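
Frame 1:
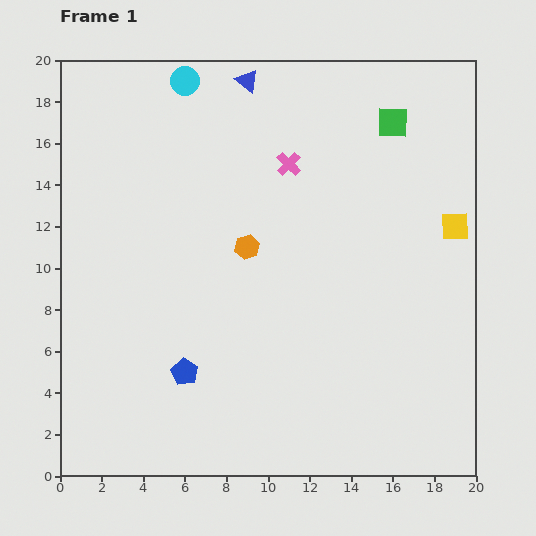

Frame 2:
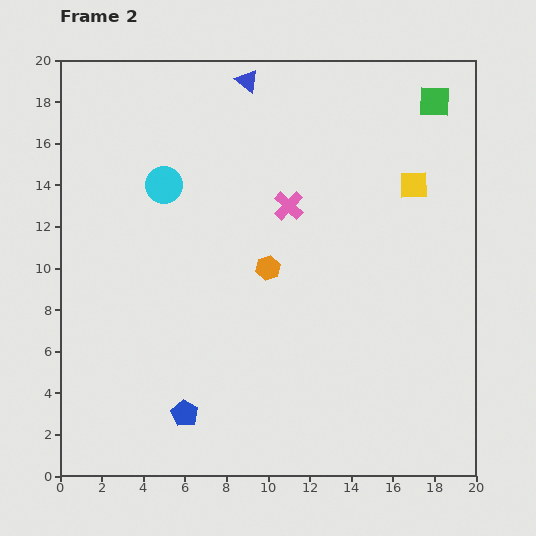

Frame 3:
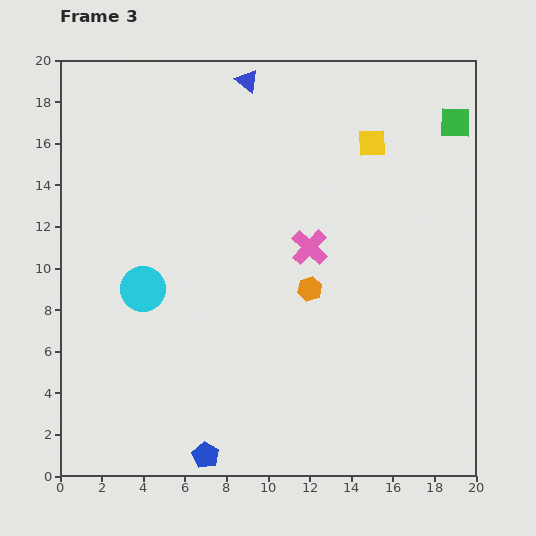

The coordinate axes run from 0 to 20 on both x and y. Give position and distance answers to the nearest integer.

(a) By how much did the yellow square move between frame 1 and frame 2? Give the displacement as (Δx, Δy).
(-2, 2)

The yellow square was at (19, 12) in frame 1 and (17, 14) in frame 2.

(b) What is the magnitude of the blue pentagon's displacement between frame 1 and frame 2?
2

The blue pentagon moved from (6, 5) to (6, 3), a distance of √(0² + 2²) ≈ 2.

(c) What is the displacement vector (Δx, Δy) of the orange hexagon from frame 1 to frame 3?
(3, -2)

The orange hexagon was at (9, 11) in frame 1 and (12, 9) in frame 3.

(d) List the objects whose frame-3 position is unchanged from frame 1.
the blue triangle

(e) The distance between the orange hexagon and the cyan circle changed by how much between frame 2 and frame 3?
+2

Distance in frame 2: 6. Distance in frame 3: 8.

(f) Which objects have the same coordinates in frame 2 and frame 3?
the blue triangle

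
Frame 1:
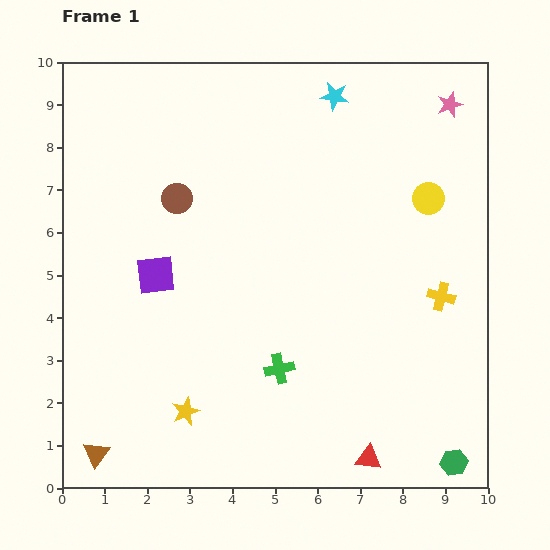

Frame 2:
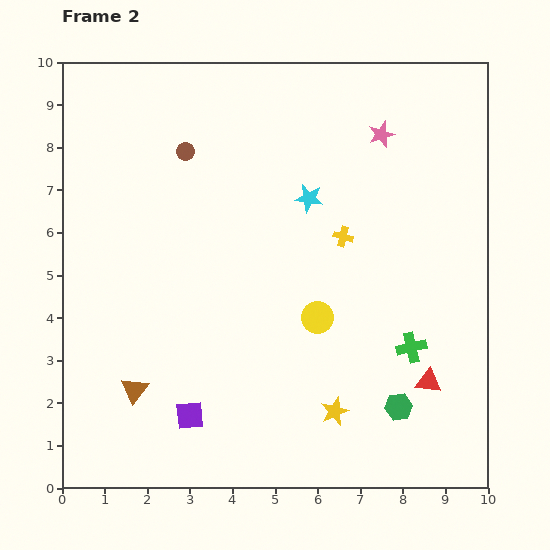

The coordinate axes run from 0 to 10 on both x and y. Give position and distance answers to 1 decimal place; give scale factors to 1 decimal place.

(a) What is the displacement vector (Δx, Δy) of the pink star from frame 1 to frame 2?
(-1.6, -0.7)

The pink star was at (9.1, 9.0) in frame 1 and (7.5, 8.3) in frame 2.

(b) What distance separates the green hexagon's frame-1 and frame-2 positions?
1.8

The green hexagon moved from (9.2, 0.6) to (7.9, 1.9), a distance of √(1.3² + 1.3²) ≈ 1.8.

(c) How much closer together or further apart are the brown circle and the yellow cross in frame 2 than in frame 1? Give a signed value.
-2.4

Distance in frame 1: 6.6. Distance in frame 2: 4.2.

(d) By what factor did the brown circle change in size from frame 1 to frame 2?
0.6×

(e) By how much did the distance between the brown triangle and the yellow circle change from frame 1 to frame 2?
-5.2

Distance in frame 1: 9.8. Distance in frame 2: 4.6.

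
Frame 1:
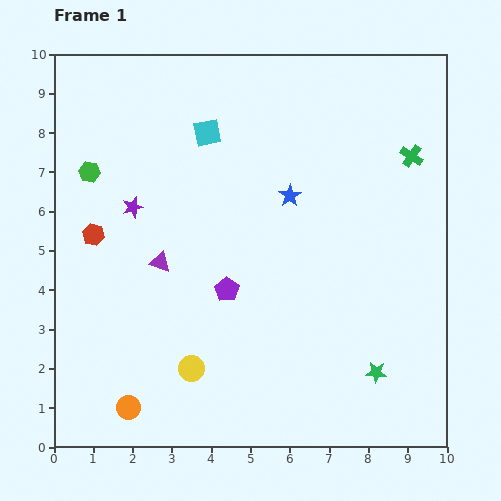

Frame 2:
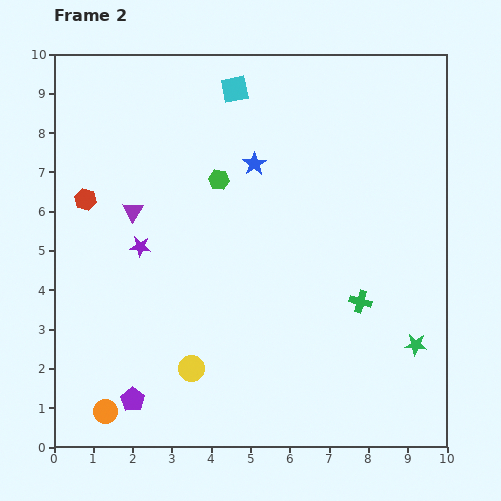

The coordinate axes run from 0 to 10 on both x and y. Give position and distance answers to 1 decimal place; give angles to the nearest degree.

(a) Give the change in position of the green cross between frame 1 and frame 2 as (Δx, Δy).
(-1.3, -3.7)

The green cross was at (9.1, 7.4) in frame 1 and (7.8, 3.7) in frame 2.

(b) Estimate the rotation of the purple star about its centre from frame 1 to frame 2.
23° clockwise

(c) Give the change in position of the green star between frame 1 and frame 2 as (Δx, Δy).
(1.0, 0.7)

The green star was at (8.2, 1.9) in frame 1 and (9.2, 2.6) in frame 2.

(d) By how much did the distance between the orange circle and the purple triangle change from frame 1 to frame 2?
+1.3

Distance in frame 1: 3.8. Distance in frame 2: 5.1.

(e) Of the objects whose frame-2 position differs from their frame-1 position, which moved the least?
the orange circle

(moved 0.6)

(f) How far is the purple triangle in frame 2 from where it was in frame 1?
1.5

The purple triangle moved from (2.7, 4.7) to (2.0, 6.0), a distance of √(0.7² + 1.3²) ≈ 1.5.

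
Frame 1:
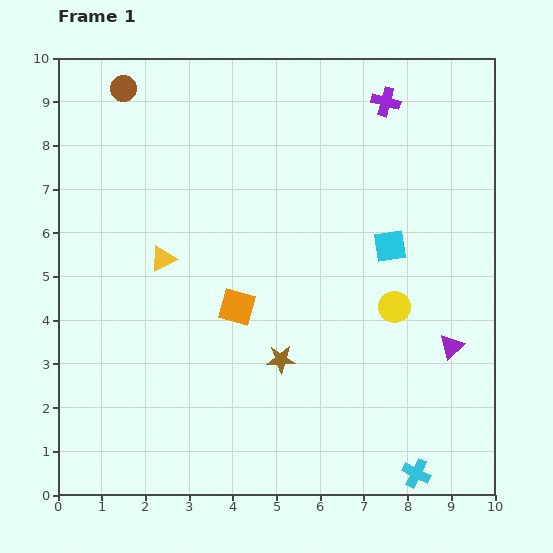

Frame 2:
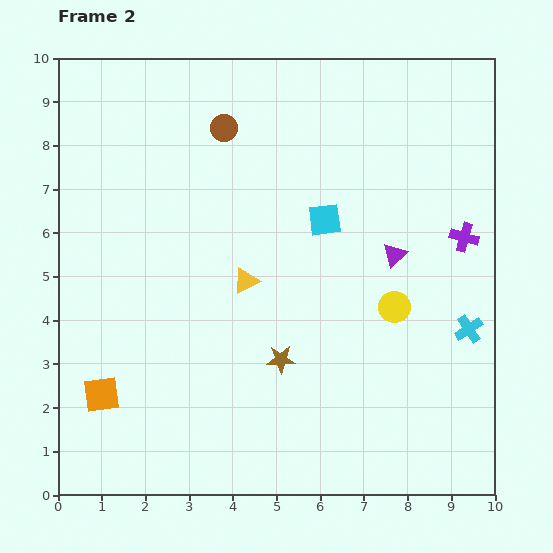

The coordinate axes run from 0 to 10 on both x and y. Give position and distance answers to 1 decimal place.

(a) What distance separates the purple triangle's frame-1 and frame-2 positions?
2.5

The purple triangle moved from (9.0, 3.4) to (7.7, 5.5), a distance of √(1.3² + 2.1²) ≈ 2.5.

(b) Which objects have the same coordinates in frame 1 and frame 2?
the yellow circle, the brown star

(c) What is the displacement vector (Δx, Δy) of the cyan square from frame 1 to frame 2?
(-1.5, 0.6)

The cyan square was at (7.6, 5.7) in frame 1 and (6.1, 6.3) in frame 2.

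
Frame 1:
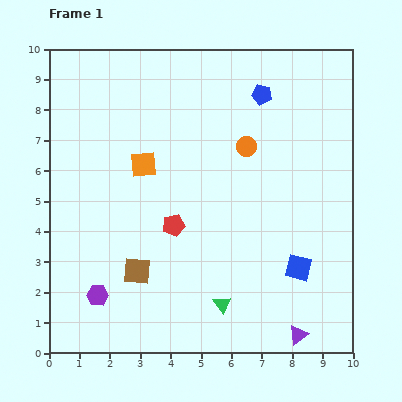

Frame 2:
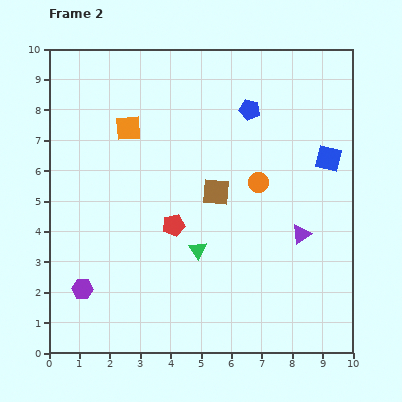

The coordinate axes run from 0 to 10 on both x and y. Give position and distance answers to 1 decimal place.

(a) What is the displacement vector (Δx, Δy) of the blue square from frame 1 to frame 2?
(1.0, 3.6)

The blue square was at (8.2, 2.8) in frame 1 and (9.2, 6.4) in frame 2.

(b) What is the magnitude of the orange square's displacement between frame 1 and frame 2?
1.3

The orange square moved from (3.1, 6.2) to (2.6, 7.4), a distance of √(0.5² + 1.2²) ≈ 1.3.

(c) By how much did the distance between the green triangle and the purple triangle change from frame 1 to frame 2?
+0.7

Distance in frame 1: 2.7. Distance in frame 2: 3.4.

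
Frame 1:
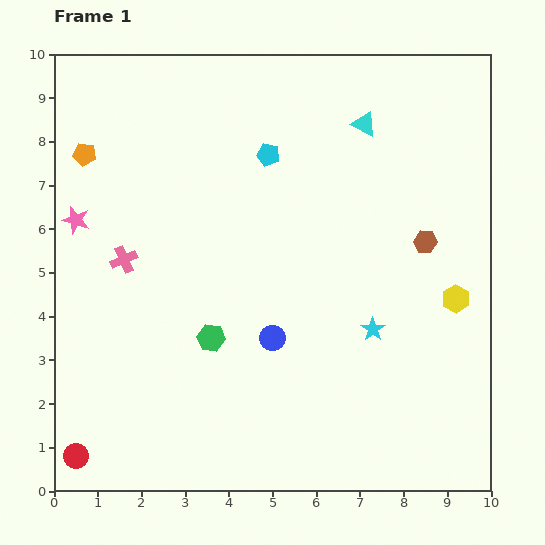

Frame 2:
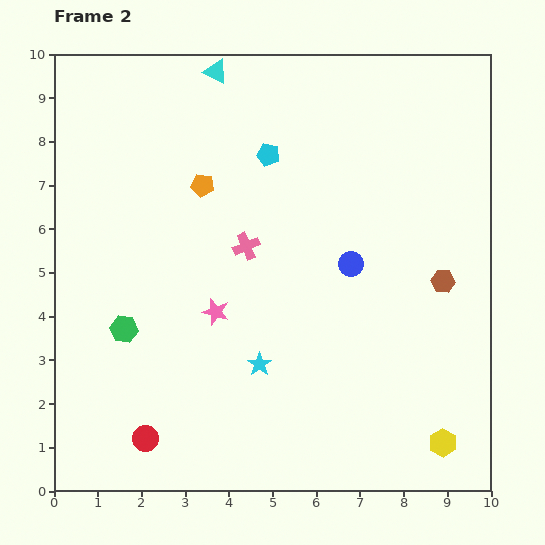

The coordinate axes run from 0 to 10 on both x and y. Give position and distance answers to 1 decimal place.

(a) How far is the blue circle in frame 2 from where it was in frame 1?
2.5

The blue circle moved from (5.0, 3.5) to (6.8, 5.2), a distance of √(1.8² + 1.7²) ≈ 2.5.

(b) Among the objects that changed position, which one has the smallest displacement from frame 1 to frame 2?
the brown hexagon

(moved 1.0)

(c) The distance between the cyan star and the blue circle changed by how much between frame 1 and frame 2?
+0.8

Distance in frame 1: 2.3. Distance in frame 2: 3.1.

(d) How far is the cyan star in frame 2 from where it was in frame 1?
2.7

The cyan star moved from (7.3, 3.7) to (4.7, 2.9), a distance of √(2.6² + 0.8²) ≈ 2.7.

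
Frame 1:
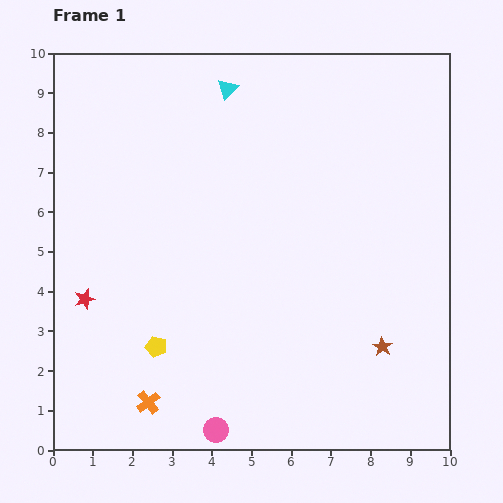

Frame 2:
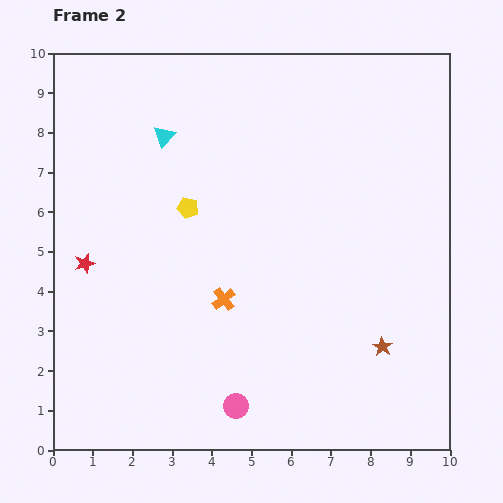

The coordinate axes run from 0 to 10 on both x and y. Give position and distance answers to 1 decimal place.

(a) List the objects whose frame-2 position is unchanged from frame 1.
the brown star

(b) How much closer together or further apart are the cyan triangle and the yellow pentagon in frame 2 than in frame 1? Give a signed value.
-4.8

Distance in frame 1: 6.7. Distance in frame 2: 1.9.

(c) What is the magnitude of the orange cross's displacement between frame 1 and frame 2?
3.2

The orange cross moved from (2.4, 1.2) to (4.3, 3.8), a distance of √(1.9² + 2.6²) ≈ 3.2.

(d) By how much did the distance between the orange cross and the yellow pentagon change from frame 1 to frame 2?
+1.1

Distance in frame 1: 1.4. Distance in frame 2: 2.5.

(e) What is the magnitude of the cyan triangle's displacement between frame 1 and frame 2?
2.0

The cyan triangle moved from (4.4, 9.1) to (2.8, 7.9), a distance of √(1.6² + 1.2²) ≈ 2.0.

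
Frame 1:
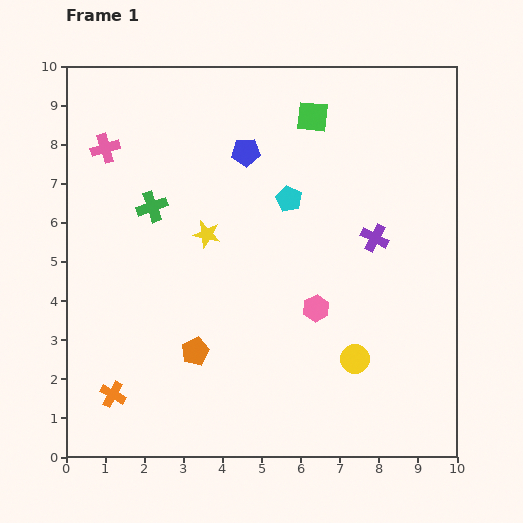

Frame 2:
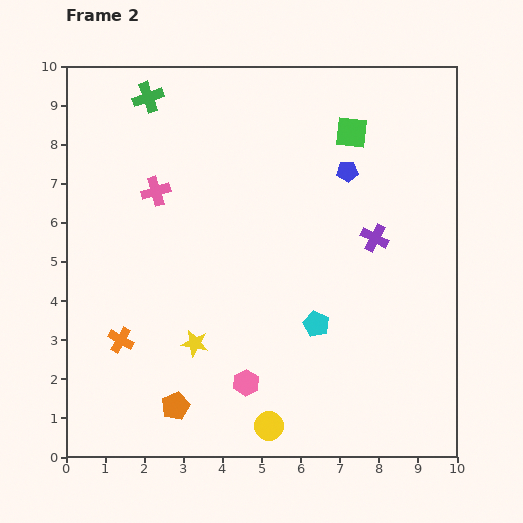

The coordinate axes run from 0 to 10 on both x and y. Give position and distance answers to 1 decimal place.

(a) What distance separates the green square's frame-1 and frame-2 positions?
1.1

The green square moved from (6.3, 8.7) to (7.3, 8.3), a distance of √(1.0² + 0.4²) ≈ 1.1.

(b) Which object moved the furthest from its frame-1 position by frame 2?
the cyan pentagon

(moved 3.3; next 2.8)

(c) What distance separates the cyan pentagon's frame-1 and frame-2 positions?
3.3

The cyan pentagon moved from (5.7, 6.6) to (6.4, 3.4), a distance of √(0.7² + 3.2²) ≈ 3.3.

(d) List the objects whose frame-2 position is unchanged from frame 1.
the purple cross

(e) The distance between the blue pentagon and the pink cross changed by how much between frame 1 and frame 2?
+1.3

Distance in frame 1: 3.6. Distance in frame 2: 4.9.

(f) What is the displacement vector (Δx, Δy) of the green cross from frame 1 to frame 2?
(-0.1, 2.8)

The green cross was at (2.2, 6.4) in frame 1 and (2.1, 9.2) in frame 2.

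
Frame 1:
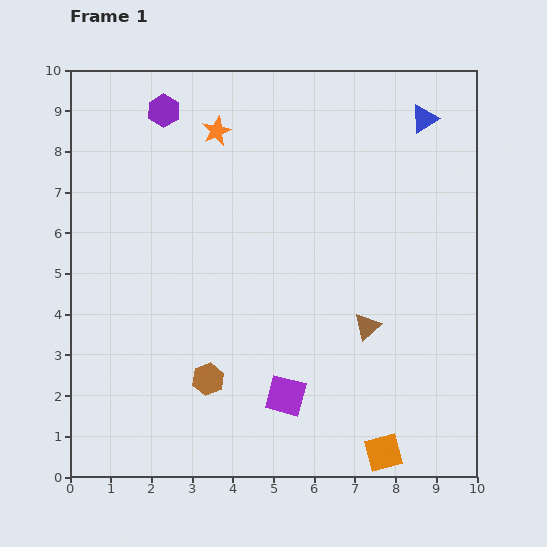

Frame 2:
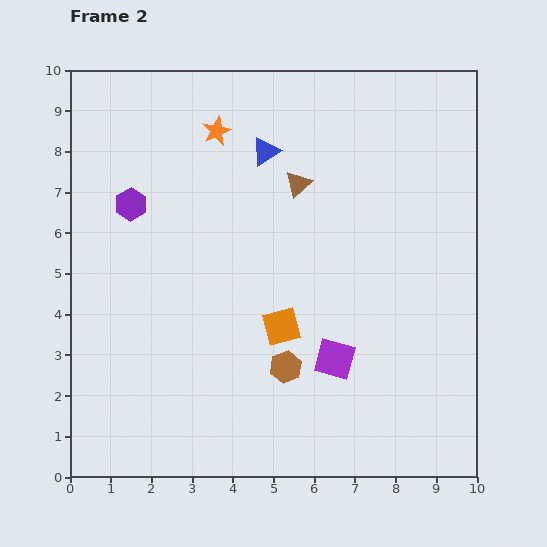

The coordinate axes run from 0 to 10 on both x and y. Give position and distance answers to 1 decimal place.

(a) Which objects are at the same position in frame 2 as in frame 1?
the orange star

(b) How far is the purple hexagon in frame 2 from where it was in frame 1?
2.4

The purple hexagon moved from (2.3, 9.0) to (1.5, 6.7), a distance of √(0.8² + 2.3²) ≈ 2.4.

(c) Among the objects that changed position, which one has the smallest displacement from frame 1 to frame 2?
the purple square

(moved 1.5)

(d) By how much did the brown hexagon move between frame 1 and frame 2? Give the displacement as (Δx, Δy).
(1.9, 0.3)

The brown hexagon was at (3.4, 2.4) in frame 1 and (5.3, 2.7) in frame 2.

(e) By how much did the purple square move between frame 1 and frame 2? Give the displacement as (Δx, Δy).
(1.2, 0.9)

The purple square was at (5.3, 2.0) in frame 1 and (6.5, 2.9) in frame 2.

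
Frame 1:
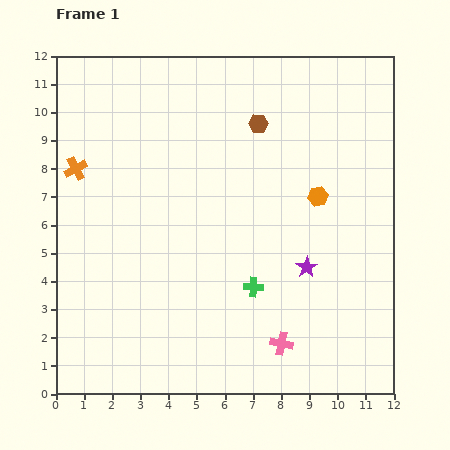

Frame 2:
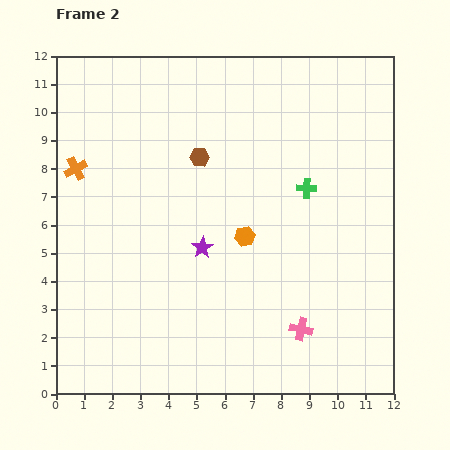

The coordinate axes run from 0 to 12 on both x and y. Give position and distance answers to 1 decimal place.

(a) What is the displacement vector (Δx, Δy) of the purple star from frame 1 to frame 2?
(-3.7, 0.7)

The purple star was at (8.9, 4.5) in frame 1 and (5.2, 5.2) in frame 2.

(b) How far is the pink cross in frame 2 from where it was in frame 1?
0.9

The pink cross moved from (8.0, 1.8) to (8.7, 2.3), a distance of √(0.7² + 0.5²) ≈ 0.9.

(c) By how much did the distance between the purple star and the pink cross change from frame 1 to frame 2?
+1.7

Distance in frame 1: 2.8. Distance in frame 2: 4.5.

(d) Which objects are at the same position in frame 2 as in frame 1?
the orange cross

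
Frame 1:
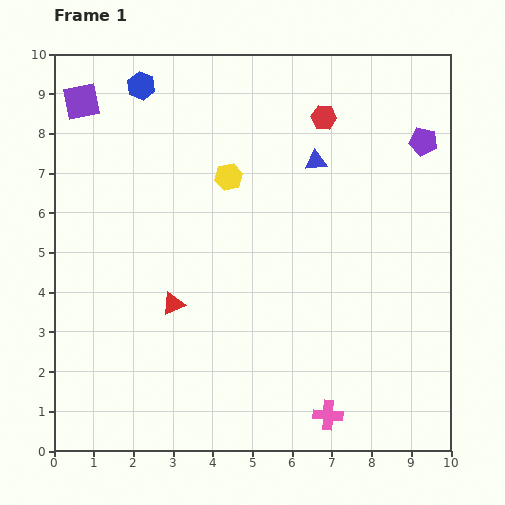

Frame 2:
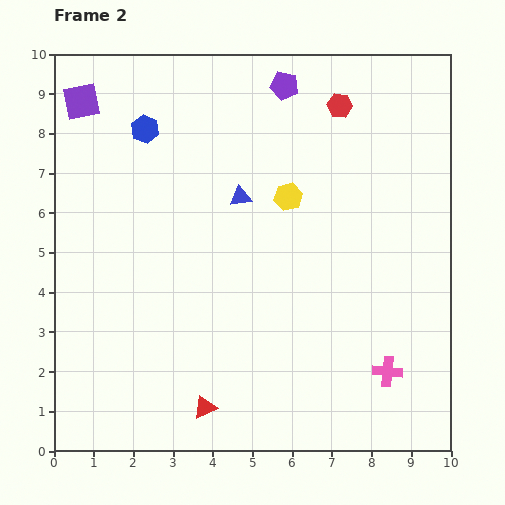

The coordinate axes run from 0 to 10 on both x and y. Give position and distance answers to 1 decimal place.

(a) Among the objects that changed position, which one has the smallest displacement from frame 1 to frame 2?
the red hexagon

(moved 0.5)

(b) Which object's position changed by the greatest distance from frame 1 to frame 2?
the purple pentagon

(moved 3.8; next 2.7)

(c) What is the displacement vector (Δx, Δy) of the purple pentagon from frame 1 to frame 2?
(-3.5, 1.4)

The purple pentagon was at (9.3, 7.8) in frame 1 and (5.8, 9.2) in frame 2.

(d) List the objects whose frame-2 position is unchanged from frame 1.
the purple square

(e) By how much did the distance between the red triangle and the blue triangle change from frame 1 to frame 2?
+0.3

Distance in frame 1: 5.1. Distance in frame 2: 5.4.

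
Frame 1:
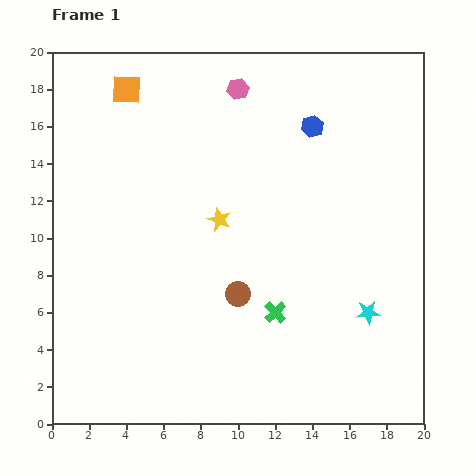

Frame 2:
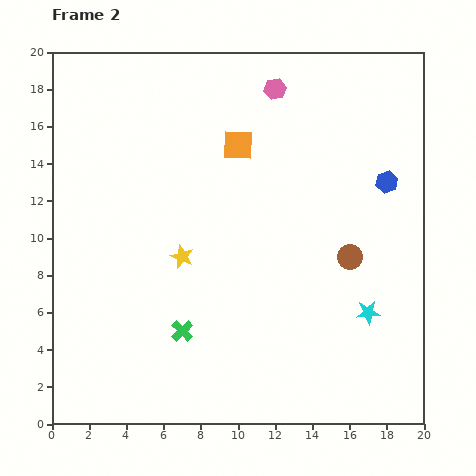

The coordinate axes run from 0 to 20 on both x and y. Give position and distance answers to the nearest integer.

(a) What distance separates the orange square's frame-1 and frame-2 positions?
7

The orange square moved from (4, 18) to (10, 15), a distance of √(6² + 3²) ≈ 7.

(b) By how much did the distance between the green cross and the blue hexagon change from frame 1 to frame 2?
+4

Distance in frame 1: 10. Distance in frame 2: 14.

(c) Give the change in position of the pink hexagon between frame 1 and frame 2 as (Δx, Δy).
(2, 0)

The pink hexagon was at (10, 18) in frame 1 and (12, 18) in frame 2.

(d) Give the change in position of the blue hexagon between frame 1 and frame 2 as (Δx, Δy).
(4, -3)

The blue hexagon was at (14, 16) in frame 1 and (18, 13) in frame 2.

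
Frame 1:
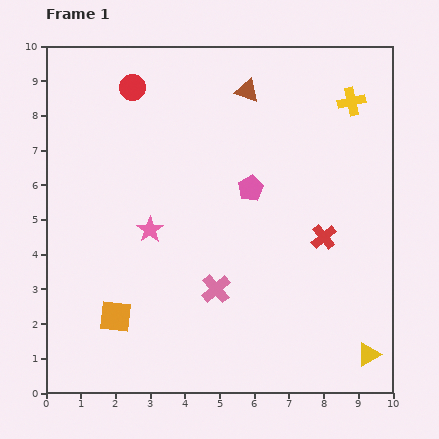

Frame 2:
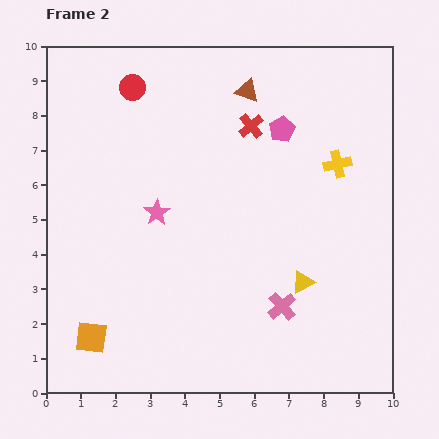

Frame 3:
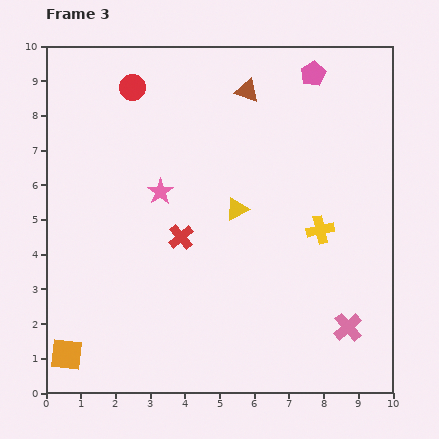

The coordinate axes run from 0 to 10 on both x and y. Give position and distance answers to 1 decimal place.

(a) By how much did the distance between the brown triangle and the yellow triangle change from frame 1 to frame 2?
-2.7

Distance in frame 1: 8.4. Distance in frame 2: 5.7.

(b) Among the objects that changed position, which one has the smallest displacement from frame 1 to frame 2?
the pink star

(moved 0.5)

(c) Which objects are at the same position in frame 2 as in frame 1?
the red circle, the brown triangle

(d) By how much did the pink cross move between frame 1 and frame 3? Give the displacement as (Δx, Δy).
(3.8, -1.1)

The pink cross was at (4.9, 3.0) in frame 1 and (8.7, 1.9) in frame 3.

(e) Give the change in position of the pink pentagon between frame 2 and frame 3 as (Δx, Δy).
(0.9, 1.6)

The pink pentagon was at (6.8, 7.6) in frame 2 and (7.7, 9.2) in frame 3.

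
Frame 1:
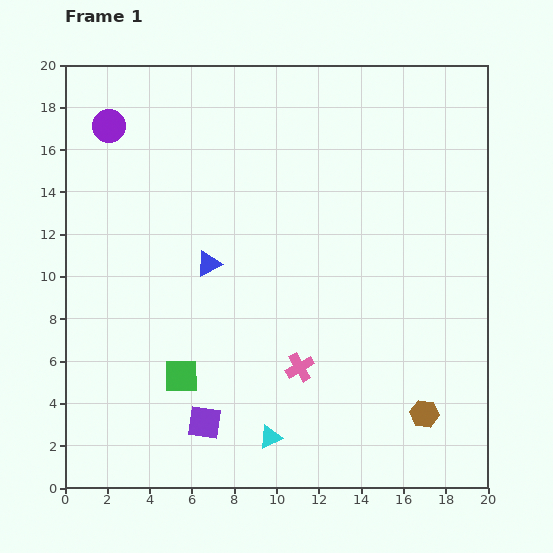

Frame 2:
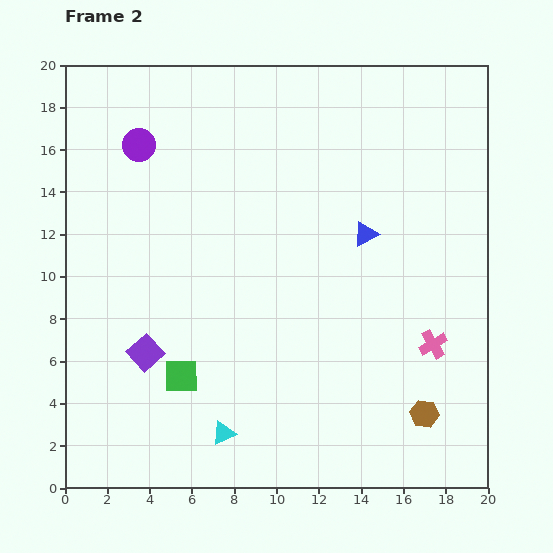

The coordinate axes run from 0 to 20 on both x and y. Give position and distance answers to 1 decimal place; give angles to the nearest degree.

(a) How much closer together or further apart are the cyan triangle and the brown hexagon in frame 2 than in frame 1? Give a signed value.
+2.1

Distance in frame 1: 7.4. Distance in frame 2: 9.5.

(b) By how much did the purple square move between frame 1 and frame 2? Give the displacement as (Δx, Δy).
(-2.8, 3.3)

The purple square was at (6.6, 3.1) in frame 1 and (3.8, 6.4) in frame 2.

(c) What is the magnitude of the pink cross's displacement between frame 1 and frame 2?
6.4

The pink cross moved from (11.1, 5.7) to (17.4, 6.8), a distance of √(6.3² + 1.1²) ≈ 6.4.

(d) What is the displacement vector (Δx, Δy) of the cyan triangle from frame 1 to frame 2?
(-2.2, 0.2)

The cyan triangle was at (9.7, 2.4) in frame 1 and (7.5, 2.6) in frame 2.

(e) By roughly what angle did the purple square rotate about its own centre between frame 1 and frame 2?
38° clockwise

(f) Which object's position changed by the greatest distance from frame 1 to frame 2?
the blue triangle

(moved 7.5; next 6.4)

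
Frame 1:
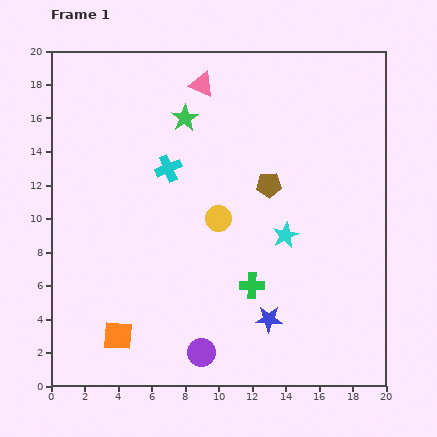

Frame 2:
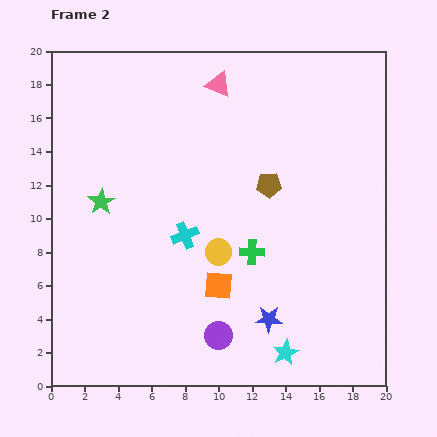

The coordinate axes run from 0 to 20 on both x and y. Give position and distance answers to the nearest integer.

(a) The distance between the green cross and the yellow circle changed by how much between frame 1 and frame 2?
-2

Distance in frame 1: 4. Distance in frame 2: 2.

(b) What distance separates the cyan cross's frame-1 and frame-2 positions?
4

The cyan cross moved from (7, 13) to (8, 9), a distance of √(1² + 4²) ≈ 4.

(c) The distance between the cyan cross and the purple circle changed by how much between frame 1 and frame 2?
-5

Distance in frame 1: 11. Distance in frame 2: 6.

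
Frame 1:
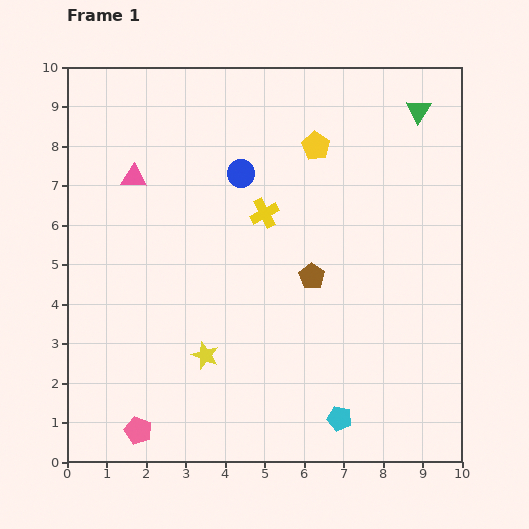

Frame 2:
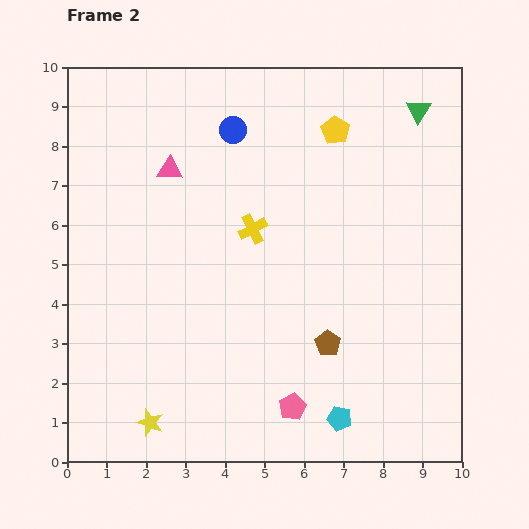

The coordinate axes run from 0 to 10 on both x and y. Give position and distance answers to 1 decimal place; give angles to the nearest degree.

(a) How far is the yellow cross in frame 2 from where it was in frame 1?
0.5

The yellow cross moved from (5.0, 6.3) to (4.7, 5.9), a distance of √(0.3² + 0.4²) ≈ 0.5.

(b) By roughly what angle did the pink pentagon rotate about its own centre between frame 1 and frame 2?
24° clockwise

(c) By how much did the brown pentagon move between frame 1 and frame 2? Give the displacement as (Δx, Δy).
(0.4, -1.7)

The brown pentagon was at (6.2, 4.7) in frame 1 and (6.6, 3.0) in frame 2.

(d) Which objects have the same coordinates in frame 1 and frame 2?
the cyan pentagon, the green triangle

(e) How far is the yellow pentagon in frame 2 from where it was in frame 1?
0.6

The yellow pentagon moved from (6.3, 8.0) to (6.8, 8.4), a distance of √(0.5² + 0.4²) ≈ 0.6.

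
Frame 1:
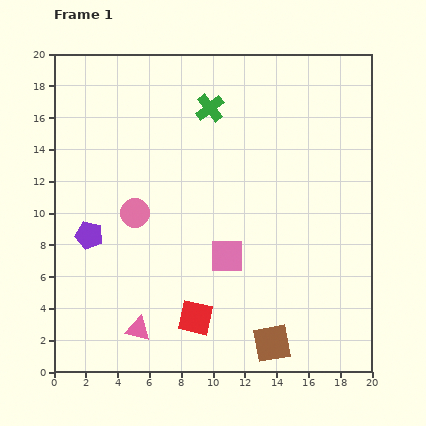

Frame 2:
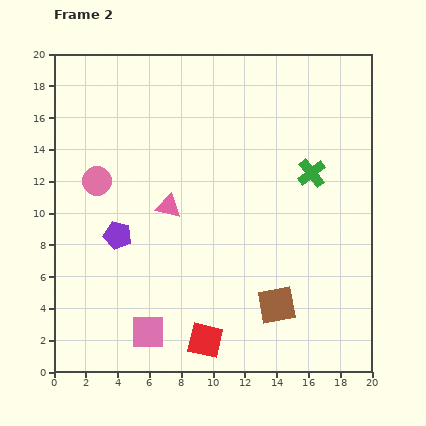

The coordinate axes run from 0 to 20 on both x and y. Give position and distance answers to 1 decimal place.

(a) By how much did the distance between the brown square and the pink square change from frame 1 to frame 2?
+2.1

Distance in frame 1: 6.2. Distance in frame 2: 8.3.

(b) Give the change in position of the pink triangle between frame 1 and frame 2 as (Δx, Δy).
(1.9, 7.7)

The pink triangle was at (5.3, 2.7) in frame 1 and (7.2, 10.4) in frame 2.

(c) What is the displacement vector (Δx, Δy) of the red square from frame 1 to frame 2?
(0.6, -1.4)

The red square was at (8.9, 3.4) in frame 1 and (9.5, 2.0) in frame 2.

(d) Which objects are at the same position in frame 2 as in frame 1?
none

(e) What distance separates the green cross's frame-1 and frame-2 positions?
7.6

The green cross moved from (9.8, 16.6) to (16.2, 12.5), a distance of √(6.4² + 4.1²) ≈ 7.6.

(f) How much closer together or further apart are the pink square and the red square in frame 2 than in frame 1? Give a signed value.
-0.8

Distance in frame 1: 4.4. Distance in frame 2: 3.6.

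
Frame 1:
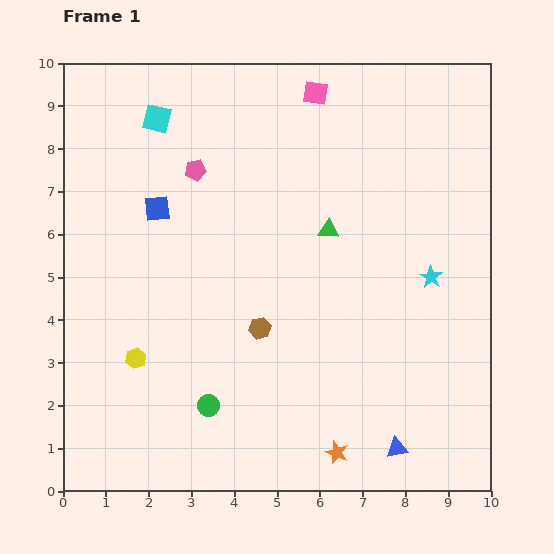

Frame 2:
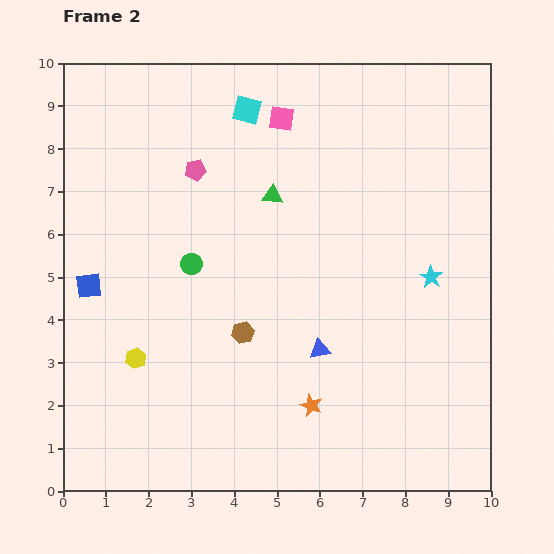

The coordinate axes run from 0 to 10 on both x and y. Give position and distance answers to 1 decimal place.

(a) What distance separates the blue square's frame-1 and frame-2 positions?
2.4

The blue square moved from (2.2, 6.6) to (0.6, 4.8), a distance of √(1.6² + 1.8²) ≈ 2.4.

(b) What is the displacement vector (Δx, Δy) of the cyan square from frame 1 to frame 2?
(2.1, 0.2)

The cyan square was at (2.2, 8.7) in frame 1 and (4.3, 8.9) in frame 2.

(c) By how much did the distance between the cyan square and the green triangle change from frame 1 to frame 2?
-2.7

Distance in frame 1: 4.8. Distance in frame 2: 2.1.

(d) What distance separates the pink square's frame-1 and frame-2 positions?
1.0

The pink square moved from (5.9, 9.3) to (5.1, 8.7), a distance of √(0.8² + 0.6²) ≈ 1.0.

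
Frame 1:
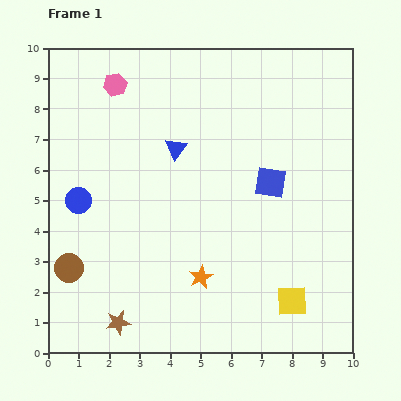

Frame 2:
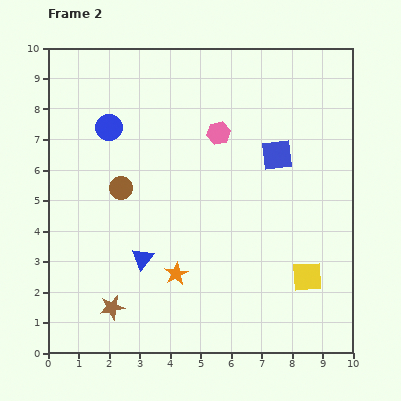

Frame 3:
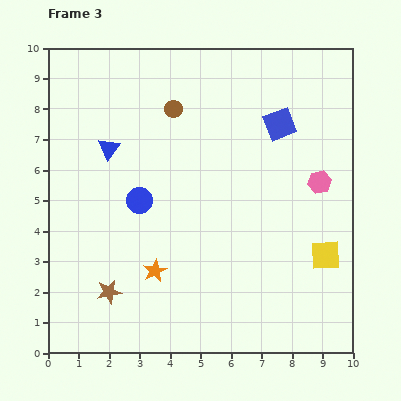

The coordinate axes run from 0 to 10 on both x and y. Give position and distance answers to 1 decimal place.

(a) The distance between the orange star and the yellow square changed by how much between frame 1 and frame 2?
+1.2

Distance in frame 1: 3.1. Distance in frame 2: 4.3.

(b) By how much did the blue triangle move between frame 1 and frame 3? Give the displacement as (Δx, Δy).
(-2.2, 0.0)

The blue triangle was at (4.2, 6.7) in frame 1 and (2.0, 6.7) in frame 3.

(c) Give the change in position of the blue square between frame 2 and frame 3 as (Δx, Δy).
(0.1, 1.0)

The blue square was at (7.5, 6.5) in frame 2 and (7.6, 7.5) in frame 3.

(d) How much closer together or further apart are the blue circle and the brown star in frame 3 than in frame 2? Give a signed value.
-2.7

Distance in frame 2: 5.9. Distance in frame 3: 3.2.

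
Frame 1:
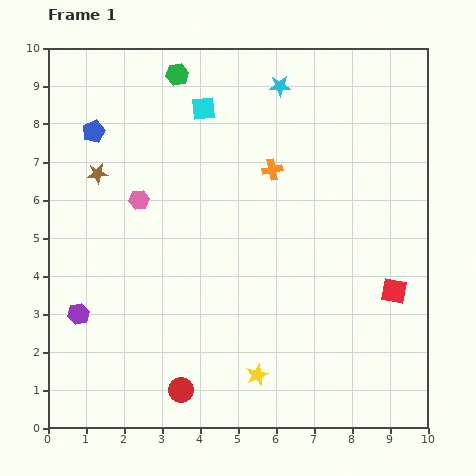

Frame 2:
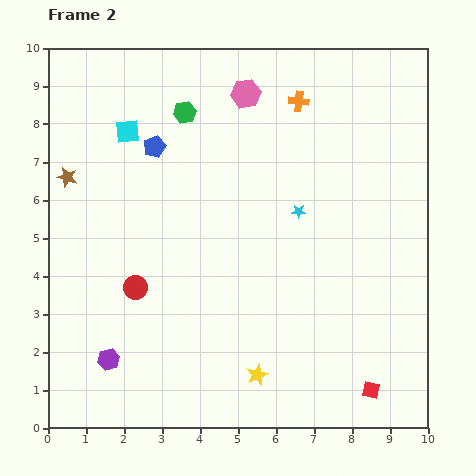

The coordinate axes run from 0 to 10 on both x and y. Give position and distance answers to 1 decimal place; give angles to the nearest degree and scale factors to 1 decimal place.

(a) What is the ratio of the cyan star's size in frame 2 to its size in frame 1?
0.7×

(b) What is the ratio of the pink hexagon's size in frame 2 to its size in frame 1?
1.4×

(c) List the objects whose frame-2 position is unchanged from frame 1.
the yellow star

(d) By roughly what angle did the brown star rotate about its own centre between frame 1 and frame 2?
20° clockwise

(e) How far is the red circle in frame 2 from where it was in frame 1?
3.0

The red circle moved from (3.5, 1.0) to (2.3, 3.7), a distance of √(1.2² + 2.7²) ≈ 3.0.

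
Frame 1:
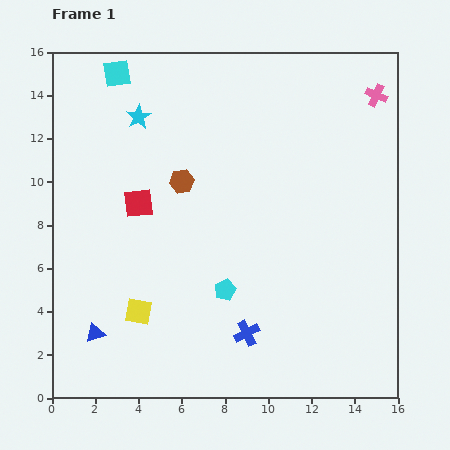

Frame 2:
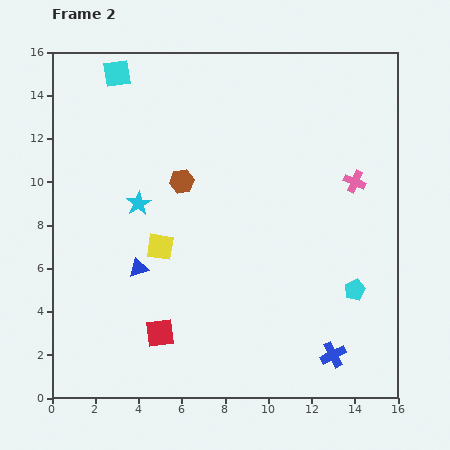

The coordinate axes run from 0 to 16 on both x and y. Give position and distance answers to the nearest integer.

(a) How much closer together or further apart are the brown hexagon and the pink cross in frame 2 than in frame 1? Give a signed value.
-2

Distance in frame 1: 10. Distance in frame 2: 8.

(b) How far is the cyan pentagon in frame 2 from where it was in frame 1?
6

The cyan pentagon moved from (8, 5) to (14, 5), a distance of √(6² + 0²) ≈ 6.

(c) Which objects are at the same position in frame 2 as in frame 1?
the brown hexagon, the cyan square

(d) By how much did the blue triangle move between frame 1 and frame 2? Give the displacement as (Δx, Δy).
(2, 3)

The blue triangle was at (2, 3) in frame 1 and (4, 6) in frame 2.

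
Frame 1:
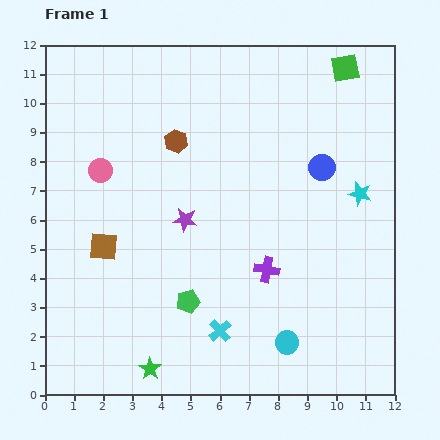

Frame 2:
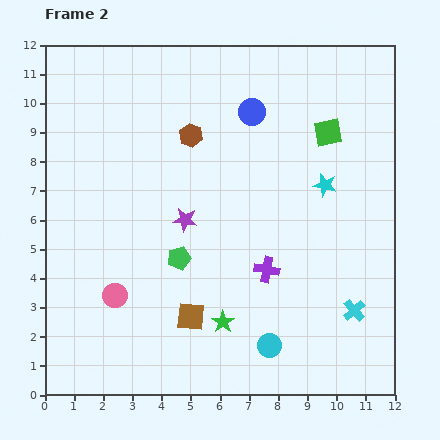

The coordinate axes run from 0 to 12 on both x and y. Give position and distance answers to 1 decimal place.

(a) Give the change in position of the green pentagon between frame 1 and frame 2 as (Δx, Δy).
(-0.3, 1.5)

The green pentagon was at (4.9, 3.2) in frame 1 and (4.6, 4.7) in frame 2.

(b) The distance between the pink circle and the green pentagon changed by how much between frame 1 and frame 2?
-2.8

Distance in frame 1: 5.4. Distance in frame 2: 2.6.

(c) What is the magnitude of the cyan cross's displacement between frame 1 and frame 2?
4.7

The cyan cross moved from (6.0, 2.2) to (10.6, 2.9), a distance of √(4.6² + 0.7²) ≈ 4.7.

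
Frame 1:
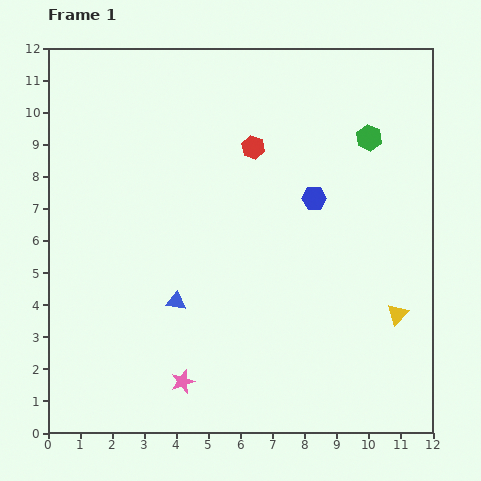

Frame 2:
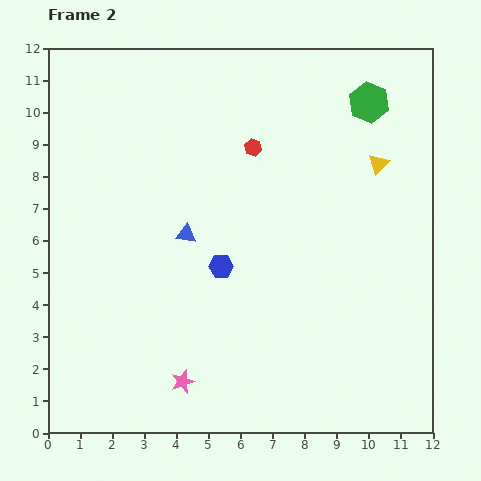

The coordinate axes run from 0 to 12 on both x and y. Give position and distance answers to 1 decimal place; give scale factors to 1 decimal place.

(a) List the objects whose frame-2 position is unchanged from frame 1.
the pink star, the red hexagon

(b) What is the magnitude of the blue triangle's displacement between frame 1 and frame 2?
2.1

The blue triangle moved from (4.0, 4.1) to (4.3, 6.2), a distance of √(0.3² + 2.1²) ≈ 2.1.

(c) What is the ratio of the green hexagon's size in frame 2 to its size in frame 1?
1.5×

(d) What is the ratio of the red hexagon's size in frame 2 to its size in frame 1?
0.7×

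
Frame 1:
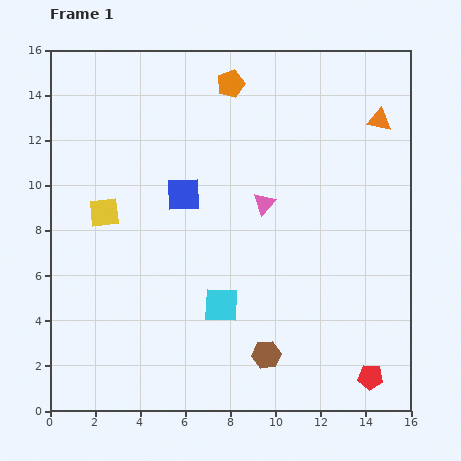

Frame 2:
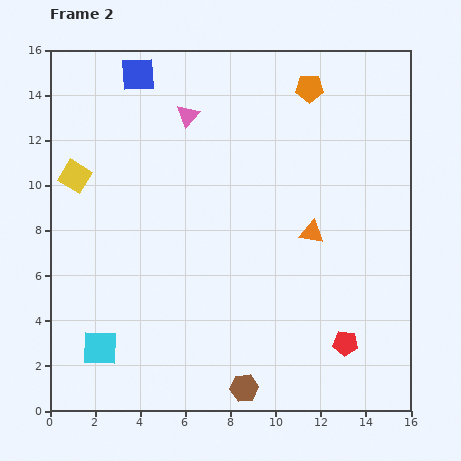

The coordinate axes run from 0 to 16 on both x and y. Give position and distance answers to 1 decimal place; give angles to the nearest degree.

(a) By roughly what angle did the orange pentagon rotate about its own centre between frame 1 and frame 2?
21° clockwise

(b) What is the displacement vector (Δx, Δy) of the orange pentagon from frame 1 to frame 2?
(3.5, -0.2)

The orange pentagon was at (8.0, 14.5) in frame 1 and (11.5, 14.3) in frame 2.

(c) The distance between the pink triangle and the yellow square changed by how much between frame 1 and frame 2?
-1.4

Distance in frame 1: 7.1. Distance in frame 2: 5.7.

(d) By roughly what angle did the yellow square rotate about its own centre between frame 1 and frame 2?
38° clockwise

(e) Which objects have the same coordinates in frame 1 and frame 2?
none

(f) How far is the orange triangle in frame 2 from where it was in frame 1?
5.8

The orange triangle moved from (14.6, 12.9) to (11.6, 7.9), a distance of √(3.0² + 5.0²) ≈ 5.8.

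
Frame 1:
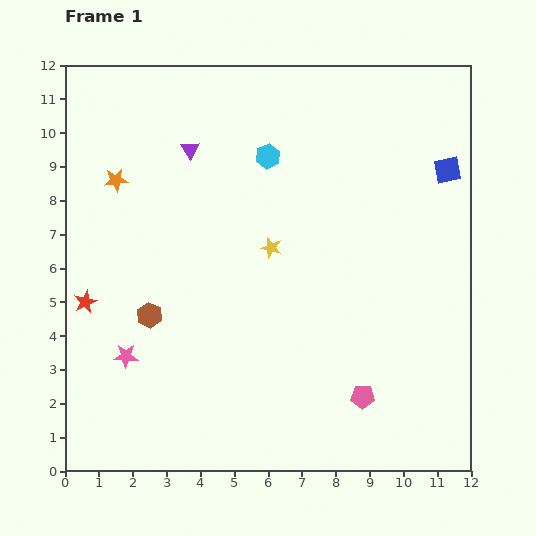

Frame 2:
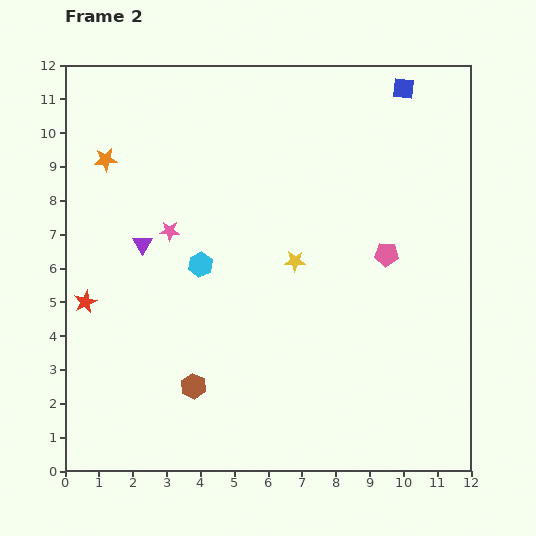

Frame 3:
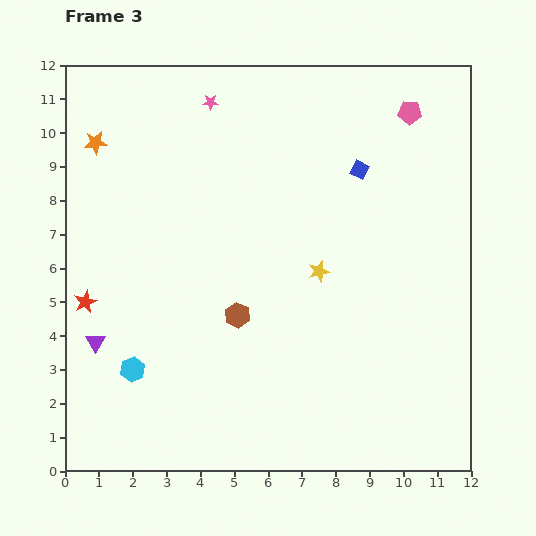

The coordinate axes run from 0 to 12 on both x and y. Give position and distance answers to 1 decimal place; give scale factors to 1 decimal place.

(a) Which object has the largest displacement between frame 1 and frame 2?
the pink pentagon

(moved 4.3; next 3.9)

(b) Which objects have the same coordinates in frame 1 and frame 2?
the red star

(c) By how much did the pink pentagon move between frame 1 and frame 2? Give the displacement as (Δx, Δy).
(0.7, 4.2)

The pink pentagon was at (8.8, 2.2) in frame 1 and (9.5, 6.4) in frame 2.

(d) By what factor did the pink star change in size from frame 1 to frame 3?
0.7×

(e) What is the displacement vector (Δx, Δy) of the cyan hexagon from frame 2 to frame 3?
(-2.0, -3.1)

The cyan hexagon was at (4.0, 6.1) in frame 2 and (2.0, 3.0) in frame 3.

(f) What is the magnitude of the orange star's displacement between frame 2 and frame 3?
0.6

The orange star moved from (1.2, 9.2) to (0.9, 9.7), a distance of √(0.3² + 0.5²) ≈ 0.6.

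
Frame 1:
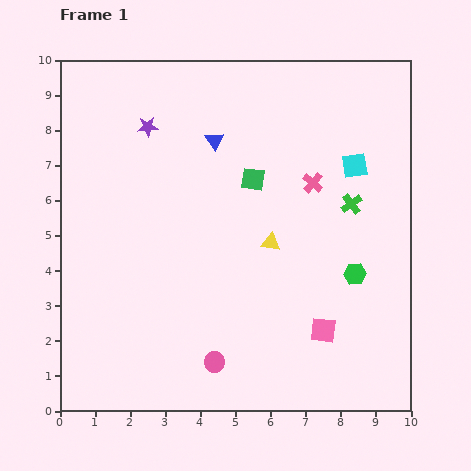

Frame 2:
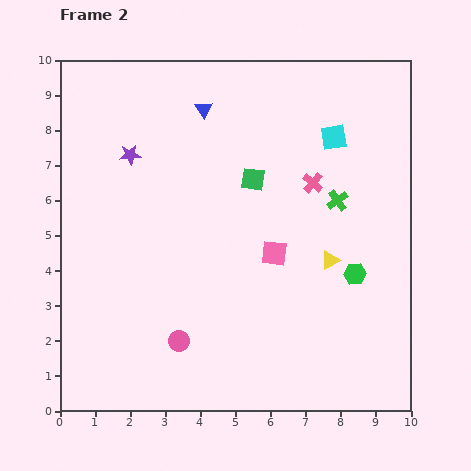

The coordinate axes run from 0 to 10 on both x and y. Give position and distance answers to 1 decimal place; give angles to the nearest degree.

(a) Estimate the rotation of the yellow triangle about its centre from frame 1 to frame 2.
37° counter-clockwise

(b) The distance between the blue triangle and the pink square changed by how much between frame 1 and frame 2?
-1.6

Distance in frame 1: 6.2. Distance in frame 2: 4.6.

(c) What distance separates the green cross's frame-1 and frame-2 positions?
0.4

The green cross moved from (8.3, 5.9) to (7.9, 6.0), a distance of √(0.4² + 0.1²) ≈ 0.4.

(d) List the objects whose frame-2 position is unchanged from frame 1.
the pink cross, the green hexagon, the green square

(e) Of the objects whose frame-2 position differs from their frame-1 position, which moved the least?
the green cross

(moved 0.4)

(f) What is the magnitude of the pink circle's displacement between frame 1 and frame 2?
1.2

The pink circle moved from (4.4, 1.4) to (3.4, 2.0), a distance of √(1.0² + 0.6²) ≈ 1.2.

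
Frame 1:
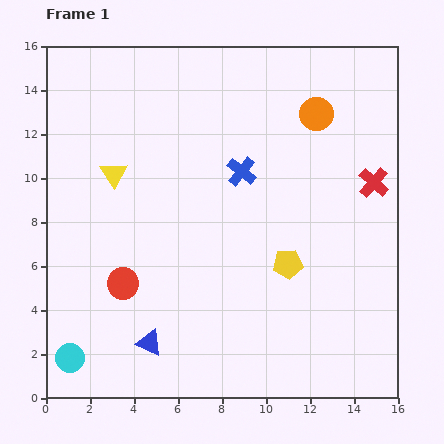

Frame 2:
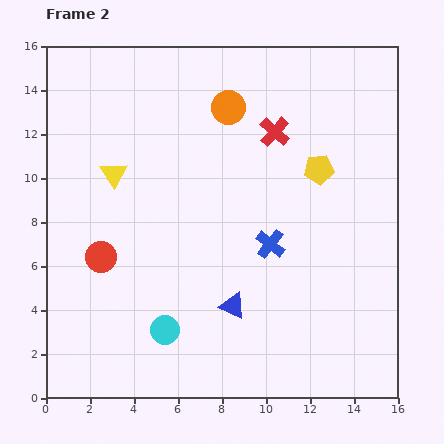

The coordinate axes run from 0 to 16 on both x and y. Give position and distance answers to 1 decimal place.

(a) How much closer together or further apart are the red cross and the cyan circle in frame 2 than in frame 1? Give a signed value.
-5.7

Distance in frame 1: 16.0. Distance in frame 2: 10.3.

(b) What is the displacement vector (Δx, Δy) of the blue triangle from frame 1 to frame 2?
(3.8, 1.7)

The blue triangle was at (4.7, 2.5) in frame 1 and (8.5, 4.2) in frame 2.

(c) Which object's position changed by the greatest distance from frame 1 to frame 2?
the red cross

(moved 5.1; next 4.5)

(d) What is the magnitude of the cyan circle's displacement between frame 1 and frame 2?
4.5

The cyan circle moved from (1.1, 1.8) to (5.4, 3.1), a distance of √(4.3² + 1.3²) ≈ 4.5.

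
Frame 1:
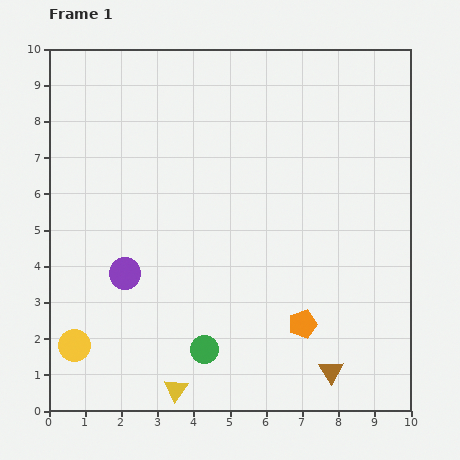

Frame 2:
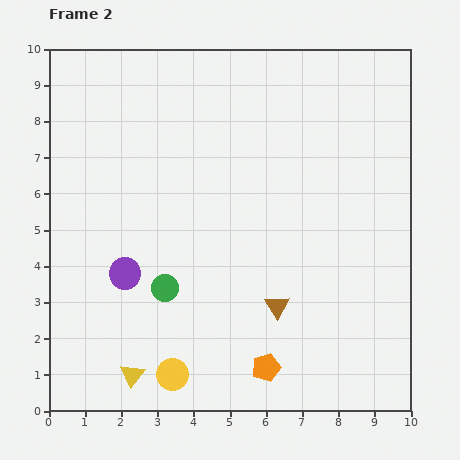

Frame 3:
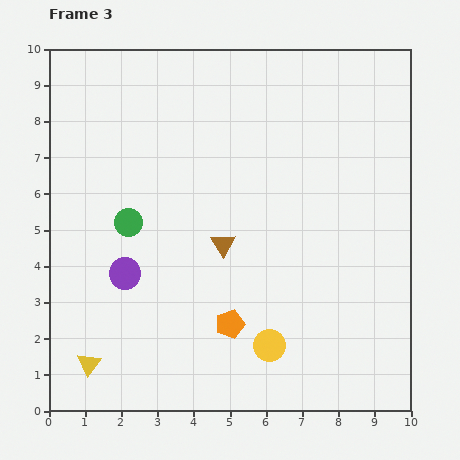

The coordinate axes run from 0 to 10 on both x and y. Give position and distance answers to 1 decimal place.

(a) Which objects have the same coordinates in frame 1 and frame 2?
the purple circle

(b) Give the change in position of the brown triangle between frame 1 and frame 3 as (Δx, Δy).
(-3.0, 3.5)

The brown triangle was at (7.8, 1.1) in frame 1 and (4.8, 4.6) in frame 3.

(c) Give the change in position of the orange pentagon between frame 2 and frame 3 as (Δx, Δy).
(-1.0, 1.2)

The orange pentagon was at (6.0, 1.2) in frame 2 and (5.0, 2.4) in frame 3.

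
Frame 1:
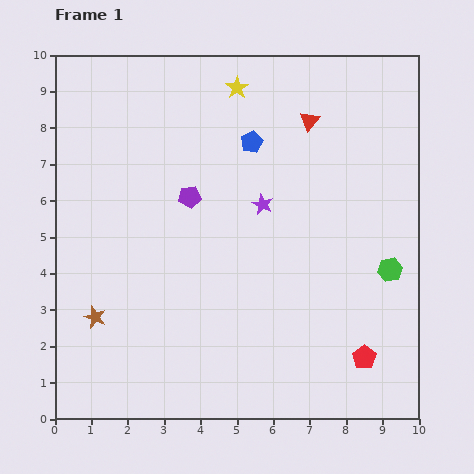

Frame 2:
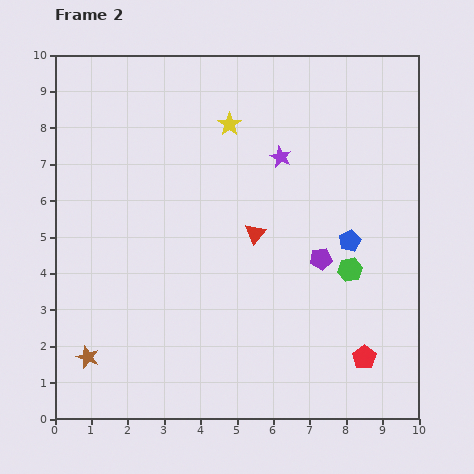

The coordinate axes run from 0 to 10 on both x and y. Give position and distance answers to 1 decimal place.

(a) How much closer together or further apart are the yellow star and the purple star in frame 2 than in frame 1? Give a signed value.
-1.6

Distance in frame 1: 3.3. Distance in frame 2: 1.7.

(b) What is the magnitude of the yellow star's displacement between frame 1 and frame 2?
1.0

The yellow star moved from (5.0, 9.1) to (4.8, 8.1), a distance of √(0.2² + 1.0²) ≈ 1.0.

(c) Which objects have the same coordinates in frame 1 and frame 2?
the red pentagon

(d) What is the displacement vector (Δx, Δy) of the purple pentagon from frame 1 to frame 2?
(3.6, -1.7)

The purple pentagon was at (3.7, 6.1) in frame 1 and (7.3, 4.4) in frame 2.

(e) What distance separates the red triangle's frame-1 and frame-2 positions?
3.4

The red triangle moved from (7.0, 8.2) to (5.5, 5.1), a distance of √(1.5² + 3.1²) ≈ 3.4.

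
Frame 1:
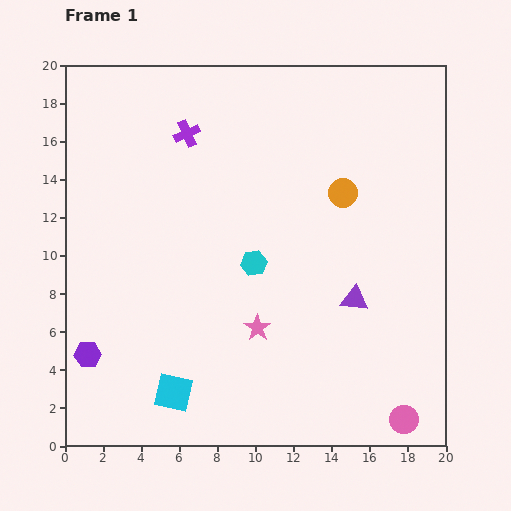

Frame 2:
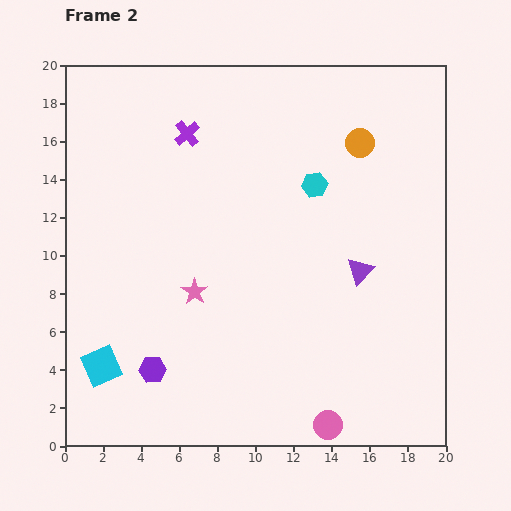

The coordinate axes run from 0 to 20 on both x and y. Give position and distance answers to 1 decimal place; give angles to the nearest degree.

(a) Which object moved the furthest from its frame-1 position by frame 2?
the cyan hexagon

(moved 5.2; next 4.0)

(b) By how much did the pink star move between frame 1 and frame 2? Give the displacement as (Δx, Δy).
(-3.3, 1.9)

The pink star was at (10.1, 6.2) in frame 1 and (6.8, 8.1) in frame 2.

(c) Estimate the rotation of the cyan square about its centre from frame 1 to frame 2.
38° counter-clockwise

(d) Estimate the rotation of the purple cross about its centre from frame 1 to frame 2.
17° counter-clockwise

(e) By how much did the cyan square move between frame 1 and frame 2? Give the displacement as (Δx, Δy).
(-3.8, 1.4)

The cyan square was at (5.7, 2.8) in frame 1 and (1.9, 4.2) in frame 2.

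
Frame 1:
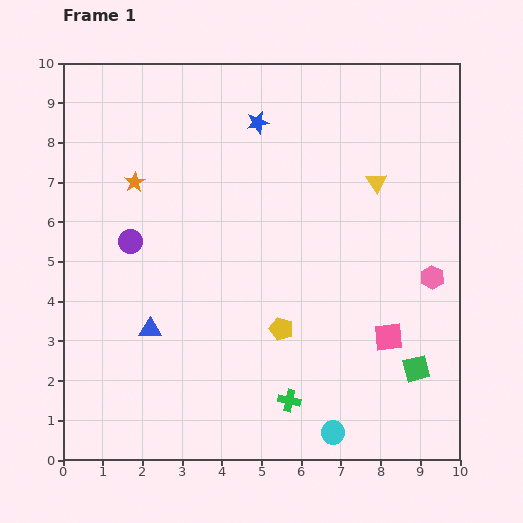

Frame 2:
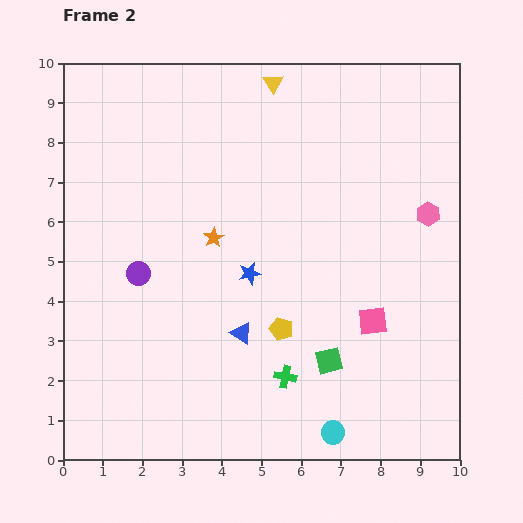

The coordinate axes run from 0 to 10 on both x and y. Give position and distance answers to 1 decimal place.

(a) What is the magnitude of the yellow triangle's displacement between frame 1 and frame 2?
3.6

The yellow triangle moved from (7.9, 7.0) to (5.3, 9.5), a distance of √(2.6² + 2.5²) ≈ 3.6.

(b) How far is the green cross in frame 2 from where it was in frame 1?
0.6

The green cross moved from (5.7, 1.5) to (5.6, 2.1), a distance of √(0.1² + 0.6²) ≈ 0.6.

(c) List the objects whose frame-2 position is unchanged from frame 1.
the yellow pentagon, the cyan circle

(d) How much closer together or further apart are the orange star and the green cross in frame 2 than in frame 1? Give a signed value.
-2.8

Distance in frame 1: 6.7. Distance in frame 2: 3.9.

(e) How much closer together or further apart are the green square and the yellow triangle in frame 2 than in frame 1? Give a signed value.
+2.3

Distance in frame 1: 4.8. Distance in frame 2: 7.1.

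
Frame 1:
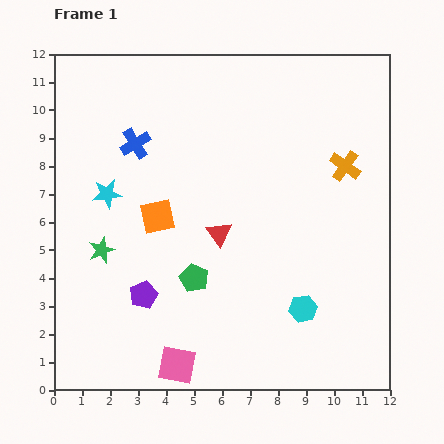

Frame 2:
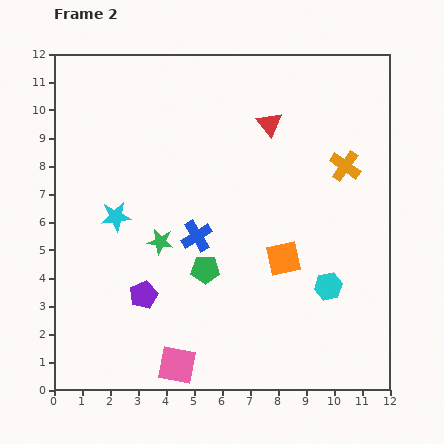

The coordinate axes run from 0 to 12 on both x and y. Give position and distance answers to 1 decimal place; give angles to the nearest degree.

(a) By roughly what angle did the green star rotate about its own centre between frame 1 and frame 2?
31° clockwise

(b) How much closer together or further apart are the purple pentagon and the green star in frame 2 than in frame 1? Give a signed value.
-0.2

Distance in frame 1: 2.2. Distance in frame 2: 2.0.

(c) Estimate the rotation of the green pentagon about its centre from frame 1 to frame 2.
25° counter-clockwise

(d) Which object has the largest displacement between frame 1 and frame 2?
the orange square

(moved 4.7; next 4.3)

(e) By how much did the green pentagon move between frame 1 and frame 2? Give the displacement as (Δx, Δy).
(0.4, 0.3)

The green pentagon was at (5.0, 4.0) in frame 1 and (5.4, 4.3) in frame 2.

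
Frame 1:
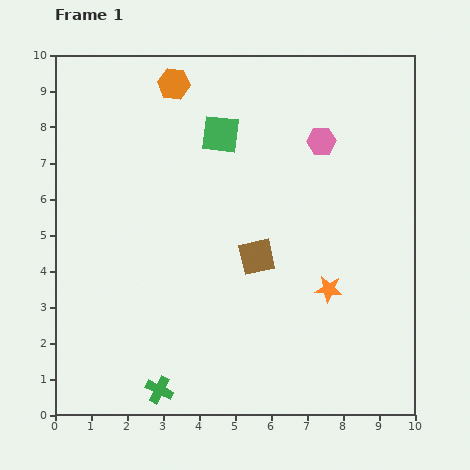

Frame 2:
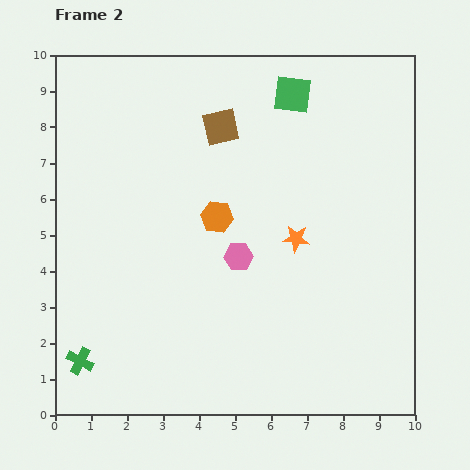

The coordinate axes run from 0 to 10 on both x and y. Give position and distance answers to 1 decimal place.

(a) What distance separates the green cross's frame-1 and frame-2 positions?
2.3

The green cross moved from (2.9, 0.7) to (0.7, 1.5), a distance of √(2.2² + 0.8²) ≈ 2.3.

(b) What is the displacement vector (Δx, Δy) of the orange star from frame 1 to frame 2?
(-0.9, 1.4)

The orange star was at (7.6, 3.5) in frame 1 and (6.7, 4.9) in frame 2.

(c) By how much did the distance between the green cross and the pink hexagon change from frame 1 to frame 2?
-2.9

Distance in frame 1: 8.2. Distance in frame 2: 5.3.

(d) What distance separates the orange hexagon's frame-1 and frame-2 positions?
3.9

The orange hexagon moved from (3.3, 9.2) to (4.5, 5.5), a distance of √(1.2² + 3.7²) ≈ 3.9.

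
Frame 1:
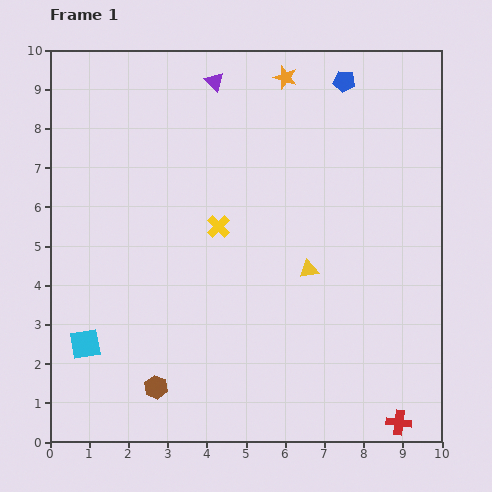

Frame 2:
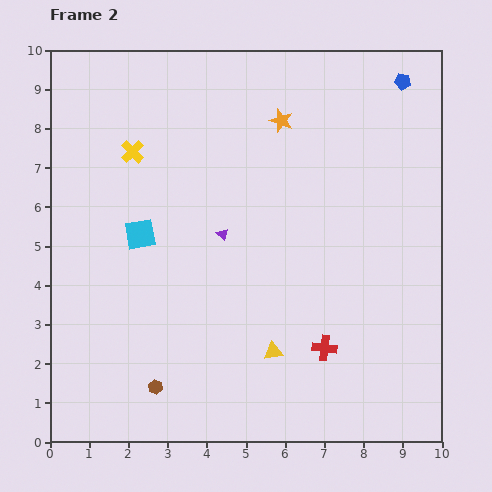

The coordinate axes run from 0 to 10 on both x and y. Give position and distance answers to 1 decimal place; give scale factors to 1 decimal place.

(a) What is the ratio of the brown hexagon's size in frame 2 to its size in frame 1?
0.6×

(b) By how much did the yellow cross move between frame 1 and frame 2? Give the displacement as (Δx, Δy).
(-2.2, 1.9)

The yellow cross was at (4.3, 5.5) in frame 1 and (2.1, 7.4) in frame 2.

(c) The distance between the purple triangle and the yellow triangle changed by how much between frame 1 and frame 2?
-2.1

Distance in frame 1: 5.4. Distance in frame 2: 3.3.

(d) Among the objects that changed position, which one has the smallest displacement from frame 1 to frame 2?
the orange star

(moved 1.1)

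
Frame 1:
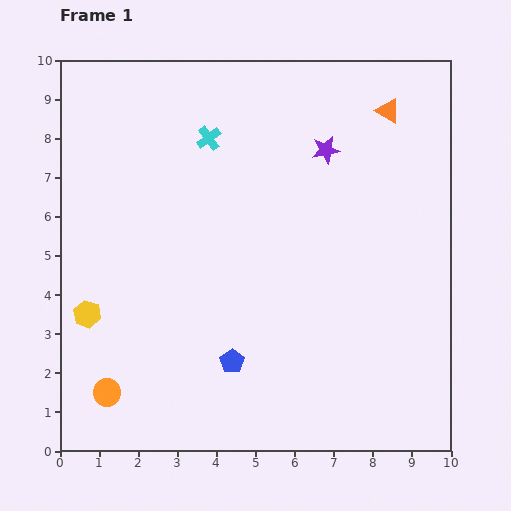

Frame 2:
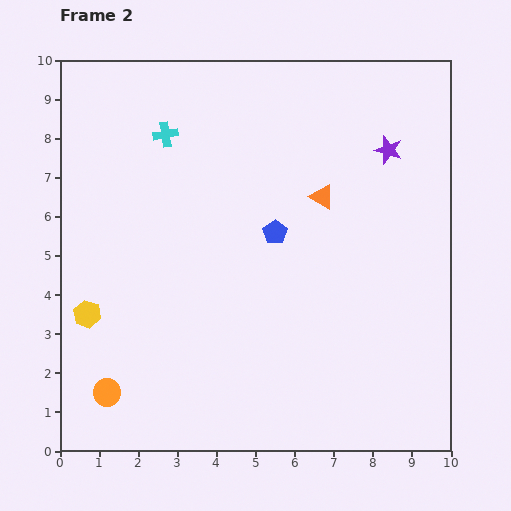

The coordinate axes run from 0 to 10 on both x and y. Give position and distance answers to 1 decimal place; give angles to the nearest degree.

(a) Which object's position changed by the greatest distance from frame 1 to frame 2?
the blue pentagon

(moved 3.5; next 2.8)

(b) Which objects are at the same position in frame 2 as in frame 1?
the orange circle, the yellow hexagon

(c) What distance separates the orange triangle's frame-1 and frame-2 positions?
2.8

The orange triangle moved from (8.4, 8.7) to (6.7, 6.5), a distance of √(1.7² + 2.2²) ≈ 2.8.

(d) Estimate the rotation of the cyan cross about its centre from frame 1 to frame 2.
27° clockwise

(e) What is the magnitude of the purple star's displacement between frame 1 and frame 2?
1.6

The purple star moved from (6.8, 7.7) to (8.4, 7.7), a distance of √(1.6² + 0.0²) ≈ 1.6.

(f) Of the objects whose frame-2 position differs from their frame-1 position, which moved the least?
the cyan cross

(moved 1.1)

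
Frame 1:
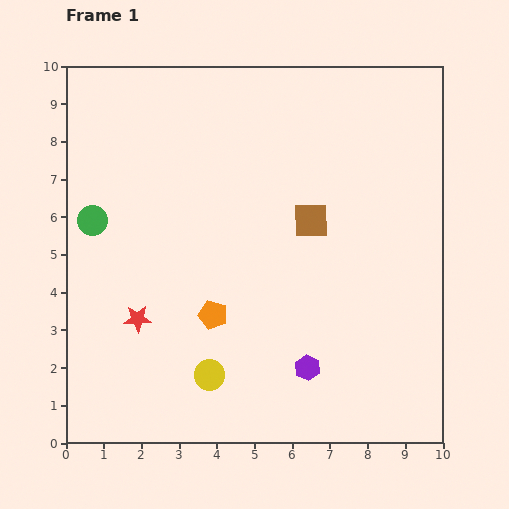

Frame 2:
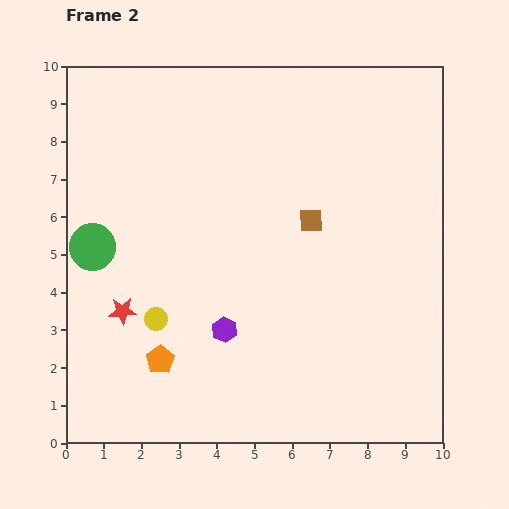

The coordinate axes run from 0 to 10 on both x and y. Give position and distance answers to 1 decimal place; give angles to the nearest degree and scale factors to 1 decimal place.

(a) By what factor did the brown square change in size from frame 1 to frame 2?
0.7×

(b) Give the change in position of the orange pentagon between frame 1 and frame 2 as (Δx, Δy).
(-1.4, -1.2)

The orange pentagon was at (3.9, 3.4) in frame 1 and (2.5, 2.2) in frame 2.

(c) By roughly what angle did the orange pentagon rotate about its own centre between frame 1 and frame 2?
22° clockwise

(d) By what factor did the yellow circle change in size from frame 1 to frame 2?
0.8×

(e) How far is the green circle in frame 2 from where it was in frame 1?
0.7

The green circle moved from (0.7, 5.9) to (0.7, 5.2), a distance of √(0.0² + 0.7²) ≈ 0.7.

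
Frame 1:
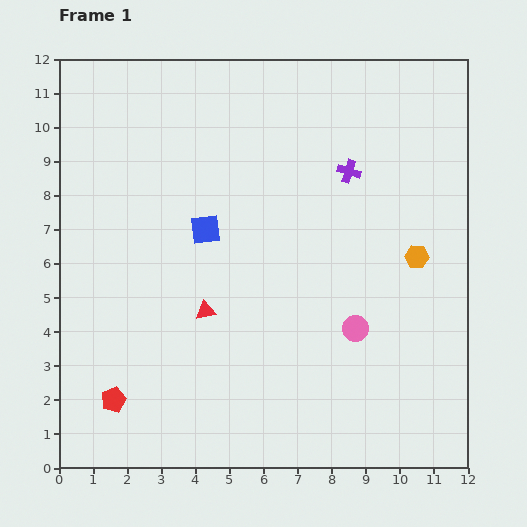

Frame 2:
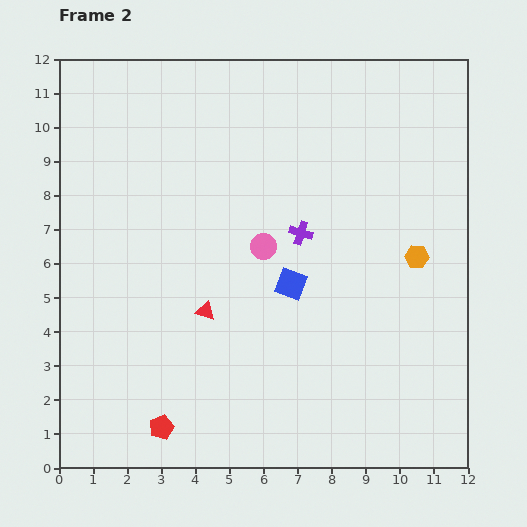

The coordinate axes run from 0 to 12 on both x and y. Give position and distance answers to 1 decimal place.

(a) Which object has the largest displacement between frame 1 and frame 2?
the pink circle

(moved 3.6; next 3.0)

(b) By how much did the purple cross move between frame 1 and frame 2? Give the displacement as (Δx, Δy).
(-1.4, -1.8)

The purple cross was at (8.5, 8.7) in frame 1 and (7.1, 6.9) in frame 2.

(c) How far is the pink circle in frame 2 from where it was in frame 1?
3.6

The pink circle moved from (8.7, 4.1) to (6.0, 6.5), a distance of √(2.7² + 2.4²) ≈ 3.6.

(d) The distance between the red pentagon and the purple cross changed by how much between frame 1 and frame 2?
-2.6

Distance in frame 1: 9.6. Distance in frame 2: 7.0.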